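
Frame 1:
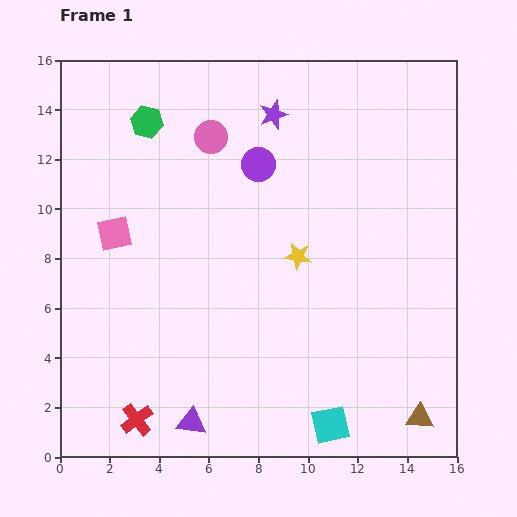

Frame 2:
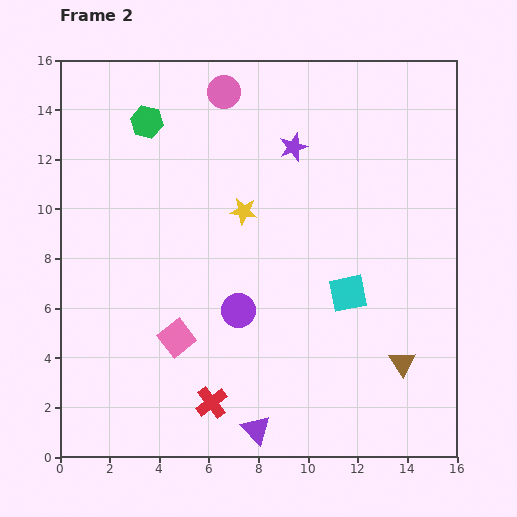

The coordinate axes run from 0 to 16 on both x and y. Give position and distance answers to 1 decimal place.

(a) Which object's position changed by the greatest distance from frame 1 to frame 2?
the purple circle

(moved 6.0; next 5.3)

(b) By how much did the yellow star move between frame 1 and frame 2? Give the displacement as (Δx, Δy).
(-2.2, 1.8)

The yellow star was at (9.6, 8.1) in frame 1 and (7.4, 9.9) in frame 2.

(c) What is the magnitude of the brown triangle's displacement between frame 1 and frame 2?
2.3

The brown triangle moved from (14.5, 1.6) to (13.8, 3.8), a distance of √(0.7² + 2.2²) ≈ 2.3.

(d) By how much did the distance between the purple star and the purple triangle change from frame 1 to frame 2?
-1.3

Distance in frame 1: 12.8. Distance in frame 2: 11.5.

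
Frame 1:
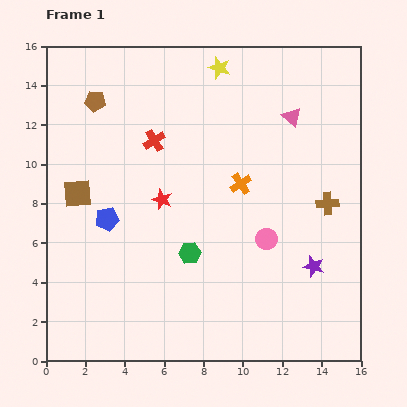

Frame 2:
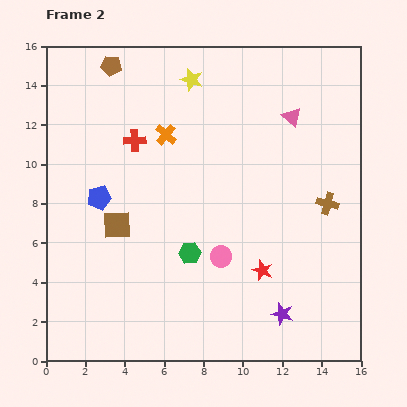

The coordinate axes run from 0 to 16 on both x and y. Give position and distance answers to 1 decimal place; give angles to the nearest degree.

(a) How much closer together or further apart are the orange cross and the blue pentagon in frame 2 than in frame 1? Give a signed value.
-2.3

Distance in frame 1: 7.0. Distance in frame 2: 4.7.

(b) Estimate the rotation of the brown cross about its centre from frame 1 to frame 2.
18° clockwise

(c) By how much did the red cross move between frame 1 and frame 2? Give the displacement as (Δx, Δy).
(-1.0, 0.0)

The red cross was at (5.5, 11.2) in frame 1 and (4.5, 11.2) in frame 2.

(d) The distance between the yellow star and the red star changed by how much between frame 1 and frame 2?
+3.0

Distance in frame 1: 7.3. Distance in frame 2: 10.3.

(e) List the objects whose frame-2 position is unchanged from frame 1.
the pink triangle, the brown cross, the green hexagon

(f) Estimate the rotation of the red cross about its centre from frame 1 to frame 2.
31° clockwise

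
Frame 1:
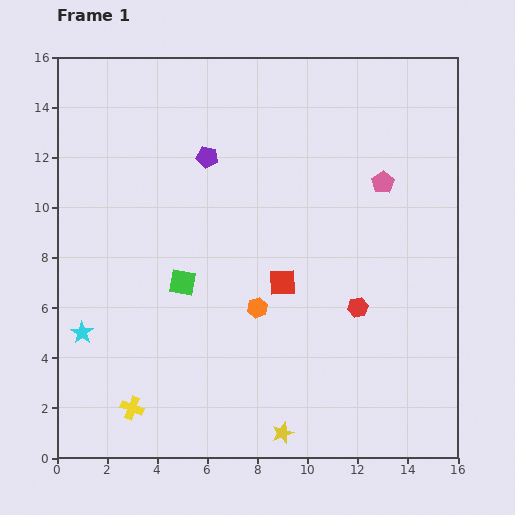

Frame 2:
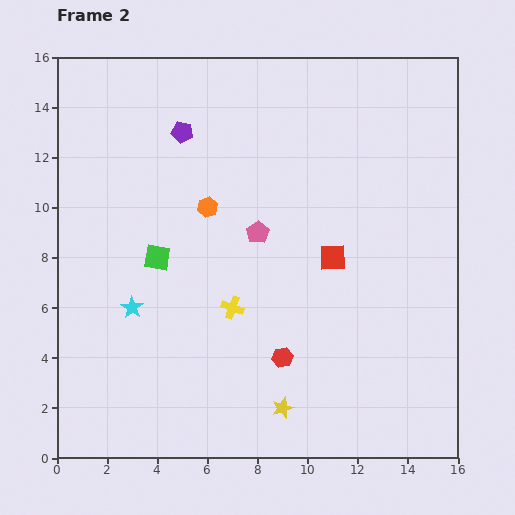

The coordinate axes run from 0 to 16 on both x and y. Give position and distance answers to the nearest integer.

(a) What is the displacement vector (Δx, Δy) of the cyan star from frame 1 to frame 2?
(2, 1)

The cyan star was at (1, 5) in frame 1 and (3, 6) in frame 2.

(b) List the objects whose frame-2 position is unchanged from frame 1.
none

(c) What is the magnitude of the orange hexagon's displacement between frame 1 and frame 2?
4

The orange hexagon moved from (8, 6) to (6, 10), a distance of √(2² + 4²) ≈ 4.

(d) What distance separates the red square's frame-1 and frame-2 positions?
2

The red square moved from (9, 7) to (11, 8), a distance of √(2² + 1²) ≈ 2.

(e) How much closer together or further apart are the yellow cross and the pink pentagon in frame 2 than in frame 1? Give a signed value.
-10

Distance in frame 1: 13. Distance in frame 2: 3.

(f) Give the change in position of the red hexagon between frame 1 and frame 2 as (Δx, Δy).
(-3, -2)

The red hexagon was at (12, 6) in frame 1 and (9, 4) in frame 2.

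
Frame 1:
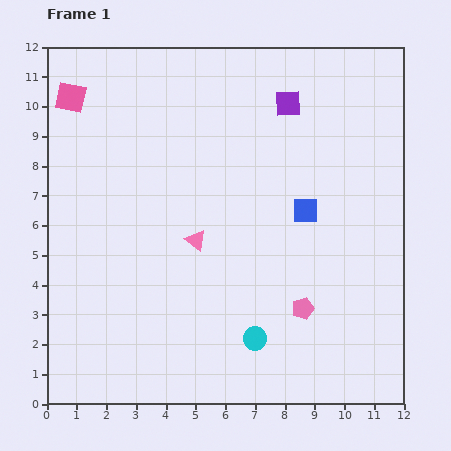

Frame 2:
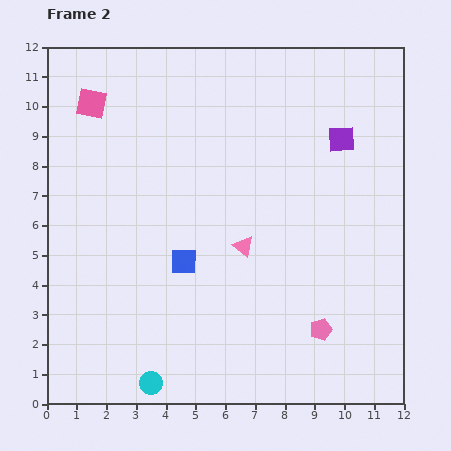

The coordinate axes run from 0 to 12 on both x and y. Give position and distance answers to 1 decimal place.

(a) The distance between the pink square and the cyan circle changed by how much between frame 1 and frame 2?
-0.6

Distance in frame 1: 10.2. Distance in frame 2: 9.6.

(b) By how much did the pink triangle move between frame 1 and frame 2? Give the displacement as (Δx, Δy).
(1.6, -0.2)

The pink triangle was at (5.0, 5.5) in frame 1 and (6.6, 5.3) in frame 2.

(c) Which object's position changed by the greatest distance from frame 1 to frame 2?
the blue square

(moved 4.4; next 3.8)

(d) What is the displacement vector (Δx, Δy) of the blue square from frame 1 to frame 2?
(-4.1, -1.7)

The blue square was at (8.7, 6.5) in frame 1 and (4.6, 4.8) in frame 2.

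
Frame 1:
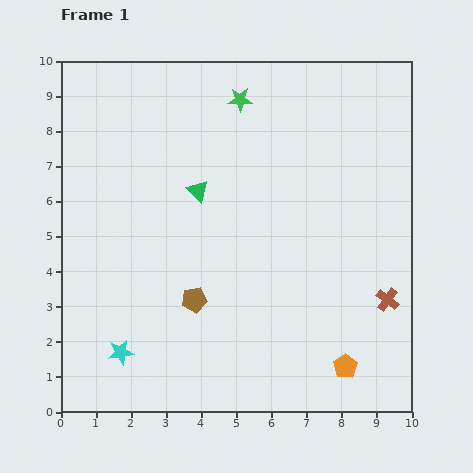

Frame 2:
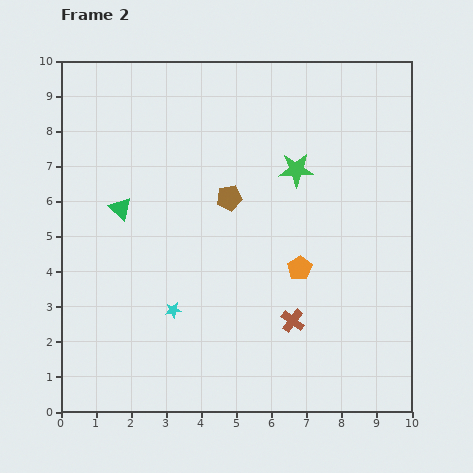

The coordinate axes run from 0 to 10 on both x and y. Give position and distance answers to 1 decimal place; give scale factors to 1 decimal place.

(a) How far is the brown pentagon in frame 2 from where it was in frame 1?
3.1

The brown pentagon moved from (3.8, 3.2) to (4.8, 6.1), a distance of √(1.0² + 2.9²) ≈ 3.1.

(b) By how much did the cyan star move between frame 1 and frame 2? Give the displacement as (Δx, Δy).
(1.5, 1.2)

The cyan star was at (1.7, 1.7) in frame 1 and (3.2, 2.9) in frame 2.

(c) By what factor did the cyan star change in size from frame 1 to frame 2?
0.6×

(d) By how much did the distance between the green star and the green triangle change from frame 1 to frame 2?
+2.2

Distance in frame 1: 2.9. Distance in frame 2: 5.1.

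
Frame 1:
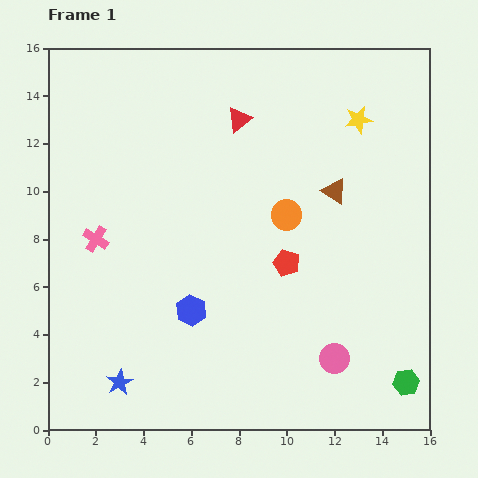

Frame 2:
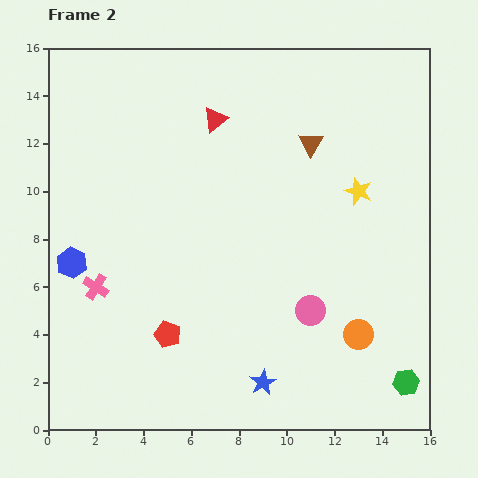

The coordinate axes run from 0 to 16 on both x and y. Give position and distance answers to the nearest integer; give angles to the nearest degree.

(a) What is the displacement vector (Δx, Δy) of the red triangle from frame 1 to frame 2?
(-1, 0)

The red triangle was at (8, 13) in frame 1 and (7, 13) in frame 2.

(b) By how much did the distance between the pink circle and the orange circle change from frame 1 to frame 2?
-4

Distance in frame 1: 6. Distance in frame 2: 2.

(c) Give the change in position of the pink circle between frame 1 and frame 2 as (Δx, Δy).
(-1, 2)

The pink circle was at (12, 3) in frame 1 and (11, 5) in frame 2.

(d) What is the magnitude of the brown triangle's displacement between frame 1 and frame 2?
2

The brown triangle moved from (12, 10) to (11, 12), a distance of √(1² + 2²) ≈ 2.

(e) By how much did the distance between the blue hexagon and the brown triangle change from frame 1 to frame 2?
+3

Distance in frame 1: 8. Distance in frame 2: 11.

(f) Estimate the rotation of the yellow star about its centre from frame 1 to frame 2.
31° clockwise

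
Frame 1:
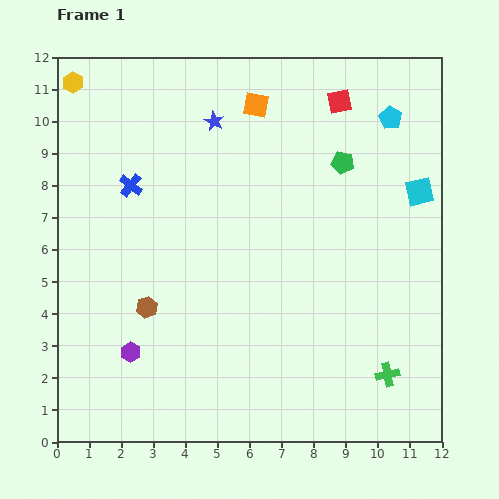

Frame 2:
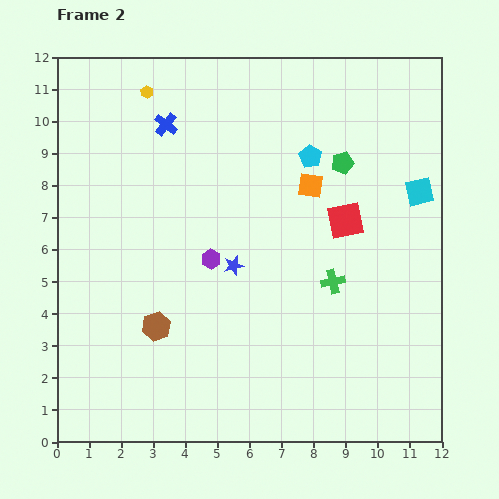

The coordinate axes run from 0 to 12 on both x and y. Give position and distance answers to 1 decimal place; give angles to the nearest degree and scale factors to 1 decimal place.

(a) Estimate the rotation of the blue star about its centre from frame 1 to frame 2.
31° clockwise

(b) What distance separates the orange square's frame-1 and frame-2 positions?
3.0

The orange square moved from (6.2, 10.5) to (7.9, 8.0), a distance of √(1.7² + 2.5²) ≈ 3.0.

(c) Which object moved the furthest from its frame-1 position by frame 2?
the blue star

(moved 4.5; next 3.8)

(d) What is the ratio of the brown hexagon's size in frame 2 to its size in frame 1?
1.3×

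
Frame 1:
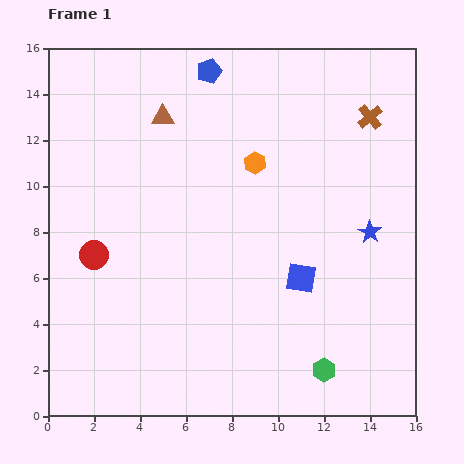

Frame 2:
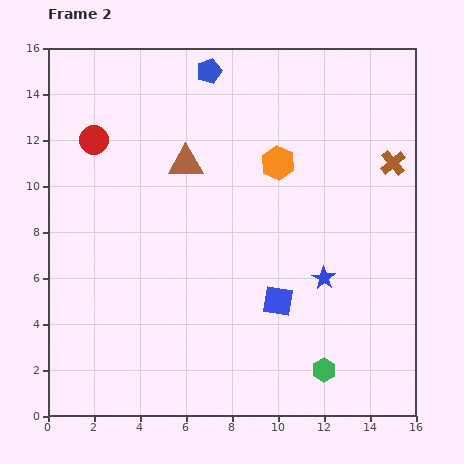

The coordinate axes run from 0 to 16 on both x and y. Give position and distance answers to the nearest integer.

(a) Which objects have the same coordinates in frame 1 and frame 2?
the blue pentagon, the green hexagon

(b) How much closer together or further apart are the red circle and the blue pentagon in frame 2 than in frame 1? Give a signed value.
-3

Distance in frame 1: 9. Distance in frame 2: 6.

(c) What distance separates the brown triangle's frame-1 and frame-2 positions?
2

The brown triangle moved from (5, 13) to (6, 11), a distance of √(1² + 2²) ≈ 2.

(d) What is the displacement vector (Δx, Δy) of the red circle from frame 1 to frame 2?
(0, 5)

The red circle was at (2, 7) in frame 1 and (2, 12) in frame 2.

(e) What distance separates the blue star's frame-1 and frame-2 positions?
3

The blue star moved from (14, 8) to (12, 6), a distance of √(2² + 2²) ≈ 3.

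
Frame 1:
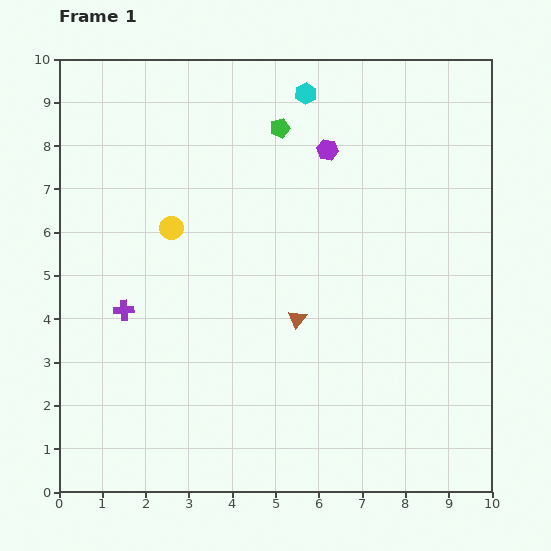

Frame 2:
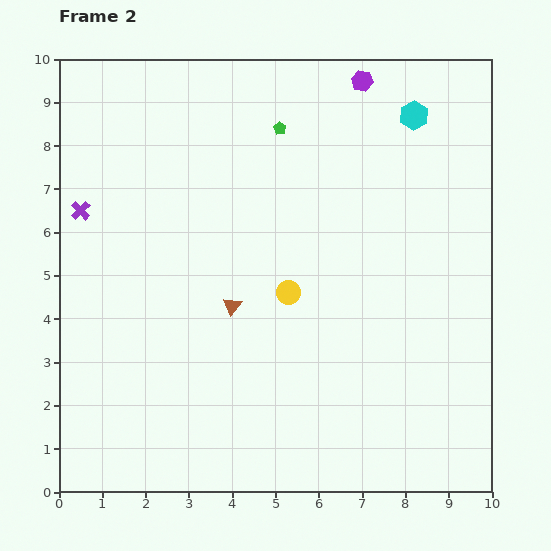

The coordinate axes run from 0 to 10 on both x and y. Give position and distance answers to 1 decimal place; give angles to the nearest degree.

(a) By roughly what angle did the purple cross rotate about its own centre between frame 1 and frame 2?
39° counter-clockwise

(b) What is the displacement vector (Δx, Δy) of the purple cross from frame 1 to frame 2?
(-1.0, 2.3)

The purple cross was at (1.5, 4.2) in frame 1 and (0.5, 6.5) in frame 2.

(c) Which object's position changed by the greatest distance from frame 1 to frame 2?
the yellow circle

(moved 3.1; next 2.5)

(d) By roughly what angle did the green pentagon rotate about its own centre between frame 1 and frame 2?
27° counter-clockwise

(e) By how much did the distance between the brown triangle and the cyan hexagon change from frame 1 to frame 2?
+0.9

Distance in frame 1: 5.2. Distance in frame 2: 6.1.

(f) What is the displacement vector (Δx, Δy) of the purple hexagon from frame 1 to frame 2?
(0.8, 1.6)

The purple hexagon was at (6.2, 7.9) in frame 1 and (7.0, 9.5) in frame 2.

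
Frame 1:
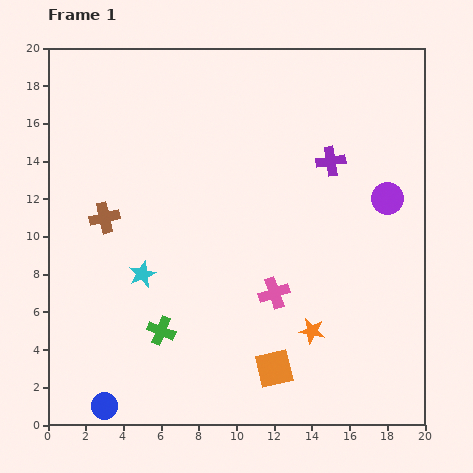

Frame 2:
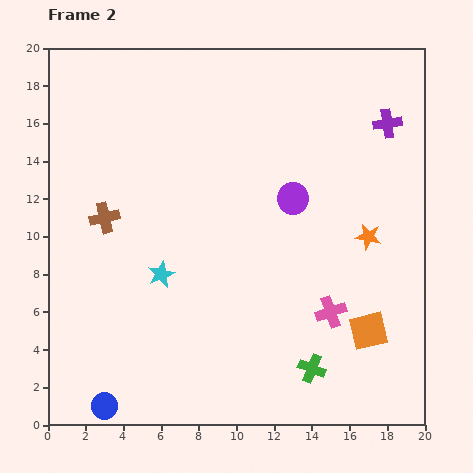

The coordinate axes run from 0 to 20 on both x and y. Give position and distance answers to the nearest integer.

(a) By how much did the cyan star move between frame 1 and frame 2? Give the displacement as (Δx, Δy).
(1, 0)

The cyan star was at (5, 8) in frame 1 and (6, 8) in frame 2.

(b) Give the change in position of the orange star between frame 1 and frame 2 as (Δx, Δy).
(3, 5)

The orange star was at (14, 5) in frame 1 and (17, 10) in frame 2.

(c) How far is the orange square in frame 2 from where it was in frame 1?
5

The orange square moved from (12, 3) to (17, 5), a distance of √(5² + 2²) ≈ 5.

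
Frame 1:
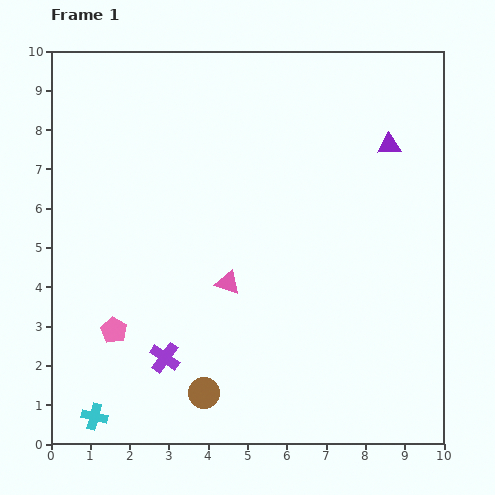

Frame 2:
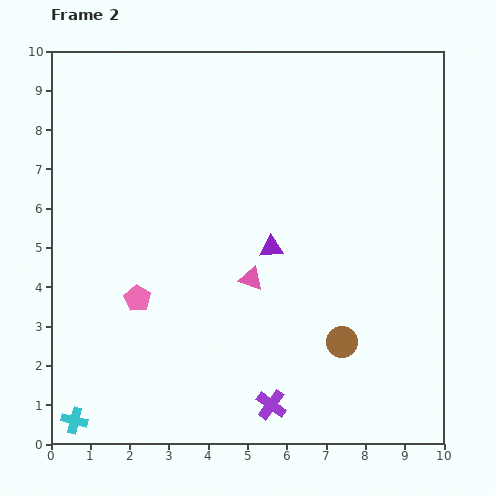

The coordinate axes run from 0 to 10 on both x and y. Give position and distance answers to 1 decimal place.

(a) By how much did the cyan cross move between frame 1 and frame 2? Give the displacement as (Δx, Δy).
(-0.5, -0.1)

The cyan cross was at (1.1, 0.7) in frame 1 and (0.6, 0.6) in frame 2.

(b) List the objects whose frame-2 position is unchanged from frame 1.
none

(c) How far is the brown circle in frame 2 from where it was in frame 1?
3.7

The brown circle moved from (3.9, 1.3) to (7.4, 2.6), a distance of √(3.5² + 1.3²) ≈ 3.7.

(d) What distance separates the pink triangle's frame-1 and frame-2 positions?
0.6

The pink triangle moved from (4.5, 4.1) to (5.1, 4.2), a distance of √(0.6² + 0.1²) ≈ 0.6.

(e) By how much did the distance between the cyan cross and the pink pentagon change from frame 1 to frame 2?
+1.2

Distance in frame 1: 2.3. Distance in frame 2: 3.5.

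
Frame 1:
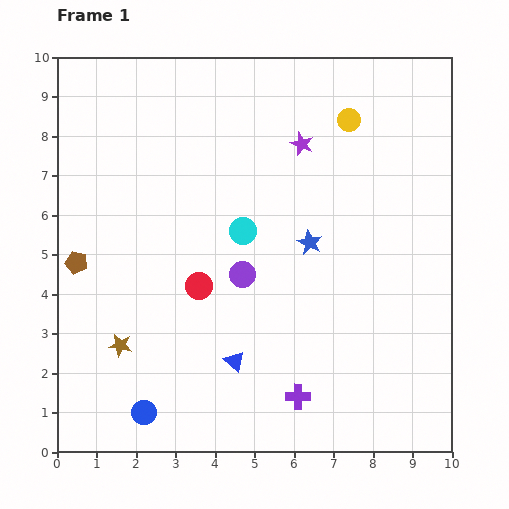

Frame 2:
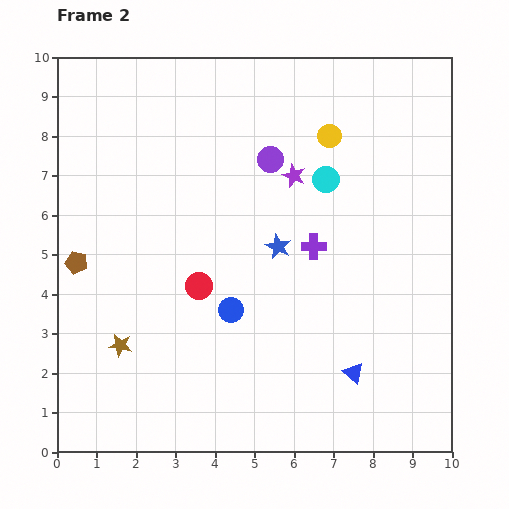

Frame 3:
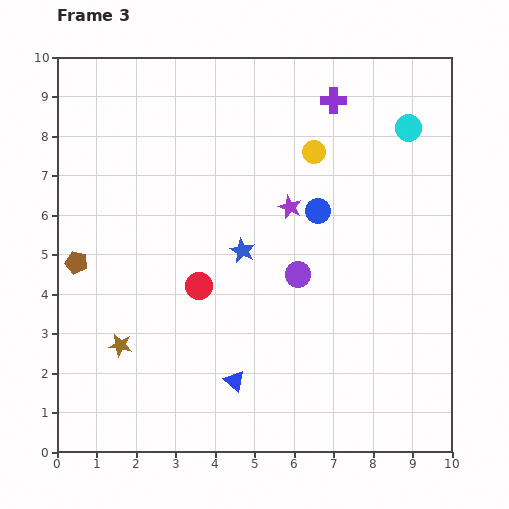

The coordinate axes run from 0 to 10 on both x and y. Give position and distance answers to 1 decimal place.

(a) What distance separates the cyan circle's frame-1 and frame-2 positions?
2.5

The cyan circle moved from (4.7, 5.6) to (6.8, 6.9), a distance of √(2.1² + 1.3²) ≈ 2.5.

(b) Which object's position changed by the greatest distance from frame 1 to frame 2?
the purple cross

(moved 3.8; next 3.4)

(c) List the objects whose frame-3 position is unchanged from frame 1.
the brown pentagon, the red circle, the brown star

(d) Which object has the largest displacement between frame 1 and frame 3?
the purple cross

(moved 7.6; next 6.7)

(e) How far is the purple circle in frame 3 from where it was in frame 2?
3.0

The purple circle moved from (5.4, 7.4) to (6.1, 4.5), a distance of √(0.7² + 2.9²) ≈ 3.0.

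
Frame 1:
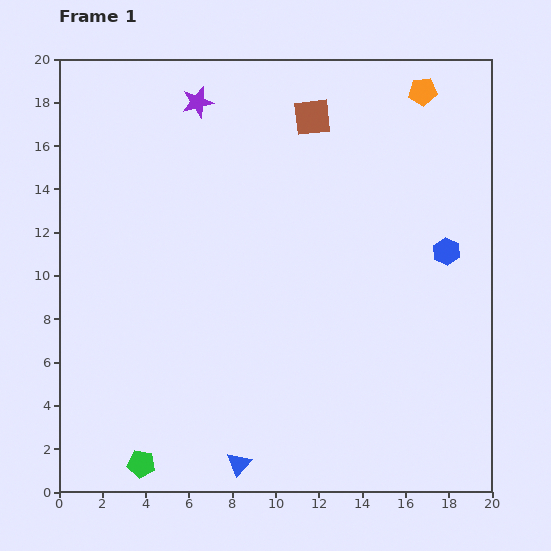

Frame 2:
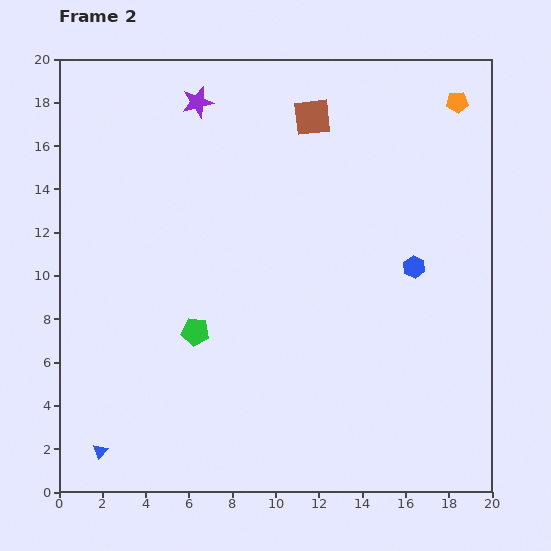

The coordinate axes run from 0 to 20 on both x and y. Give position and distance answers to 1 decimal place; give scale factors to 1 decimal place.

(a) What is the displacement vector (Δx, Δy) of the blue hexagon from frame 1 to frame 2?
(-1.5, -0.7)

The blue hexagon was at (17.9, 11.1) in frame 1 and (16.4, 10.4) in frame 2.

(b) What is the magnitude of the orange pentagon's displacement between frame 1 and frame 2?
1.7

The orange pentagon moved from (16.8, 18.5) to (18.4, 18.0), a distance of √(1.6² + 0.5²) ≈ 1.7.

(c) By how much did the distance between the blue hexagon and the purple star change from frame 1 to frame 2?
-0.8

Distance in frame 1: 13.4. Distance in frame 2: 12.6.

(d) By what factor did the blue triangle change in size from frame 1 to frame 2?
0.6×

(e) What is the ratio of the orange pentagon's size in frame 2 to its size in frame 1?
0.8×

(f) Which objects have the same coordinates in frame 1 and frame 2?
the purple star, the brown square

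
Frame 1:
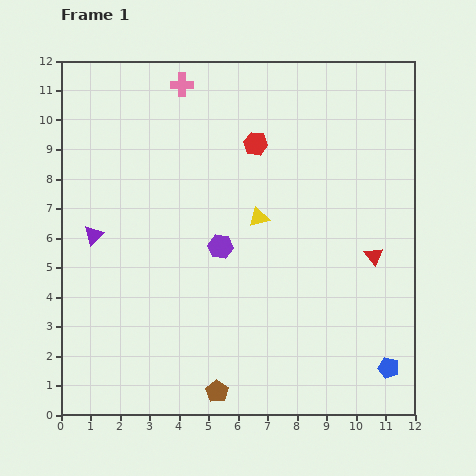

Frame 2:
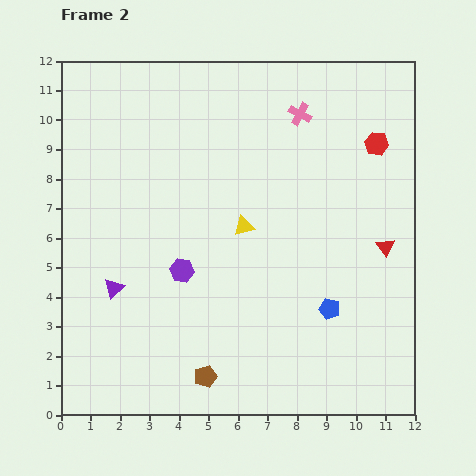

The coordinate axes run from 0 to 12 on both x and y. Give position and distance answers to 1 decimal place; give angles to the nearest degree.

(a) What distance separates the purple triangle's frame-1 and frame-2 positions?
1.9

The purple triangle moved from (1.1, 6.1) to (1.8, 4.3), a distance of √(0.7² + 1.8²) ≈ 1.9.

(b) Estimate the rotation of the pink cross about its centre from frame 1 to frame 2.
28° clockwise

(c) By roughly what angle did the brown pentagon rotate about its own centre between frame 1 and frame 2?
21° clockwise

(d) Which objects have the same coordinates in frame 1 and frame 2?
none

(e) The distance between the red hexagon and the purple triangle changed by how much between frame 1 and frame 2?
+3.9

Distance in frame 1: 6.3. Distance in frame 2: 10.2.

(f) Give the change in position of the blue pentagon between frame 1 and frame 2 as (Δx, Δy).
(-2.0, 2.0)

The blue pentagon was at (11.1, 1.6) in frame 1 and (9.1, 3.6) in frame 2.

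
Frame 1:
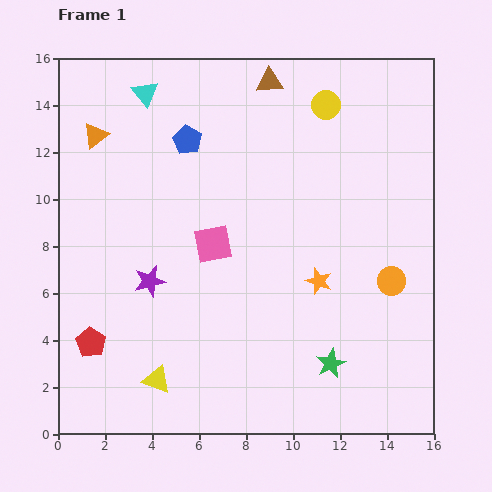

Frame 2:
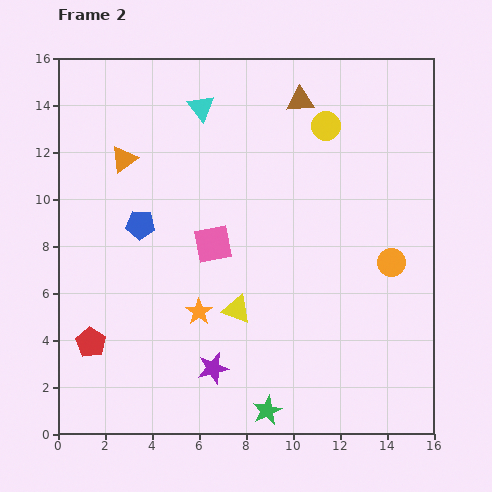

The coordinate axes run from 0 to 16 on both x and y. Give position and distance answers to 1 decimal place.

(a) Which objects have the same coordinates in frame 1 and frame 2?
the red pentagon, the pink square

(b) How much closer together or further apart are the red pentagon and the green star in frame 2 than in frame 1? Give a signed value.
-2.2

Distance in frame 1: 10.2. Distance in frame 2: 8.0.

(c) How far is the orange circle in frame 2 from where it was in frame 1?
0.8

The orange circle moved from (14.2, 6.5) to (14.2, 7.3), a distance of √(0.0² + 0.8²) ≈ 0.8.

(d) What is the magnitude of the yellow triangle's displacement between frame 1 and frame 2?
4.5

The yellow triangle moved from (4.2, 2.3) to (7.6, 5.3), a distance of √(3.4² + 3.0²) ≈ 4.5.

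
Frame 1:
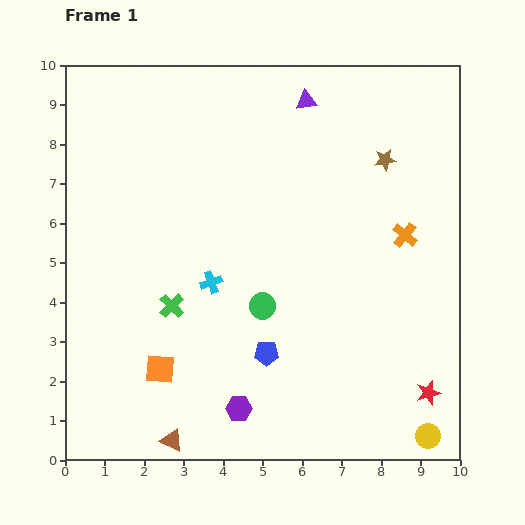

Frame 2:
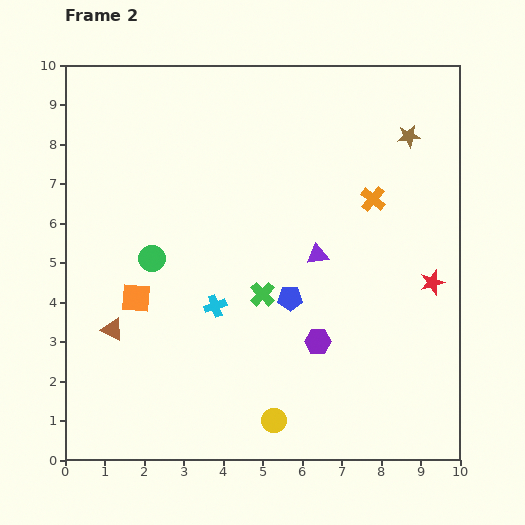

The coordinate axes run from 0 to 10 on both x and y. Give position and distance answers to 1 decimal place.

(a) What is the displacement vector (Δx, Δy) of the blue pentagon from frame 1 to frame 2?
(0.6, 1.4)

The blue pentagon was at (5.1, 2.7) in frame 1 and (5.7, 4.1) in frame 2.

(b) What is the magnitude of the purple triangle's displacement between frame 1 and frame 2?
3.9

The purple triangle moved from (6.1, 9.1) to (6.4, 5.2), a distance of √(0.3² + 3.9²) ≈ 3.9.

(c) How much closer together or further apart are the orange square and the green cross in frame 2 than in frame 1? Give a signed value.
+1.6

Distance in frame 1: 1.6. Distance in frame 2: 3.2.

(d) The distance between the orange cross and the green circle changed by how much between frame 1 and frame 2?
+1.8

Distance in frame 1: 4.0. Distance in frame 2: 5.8.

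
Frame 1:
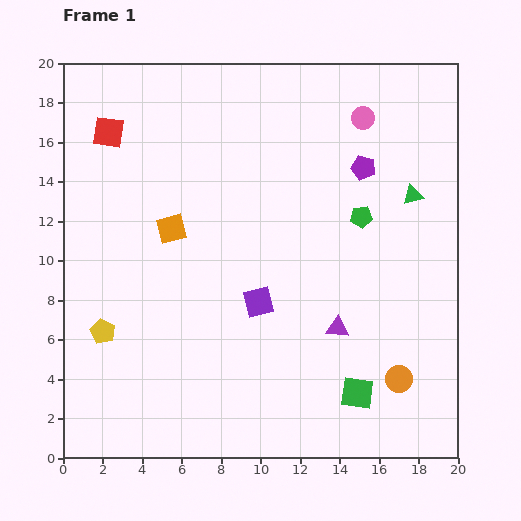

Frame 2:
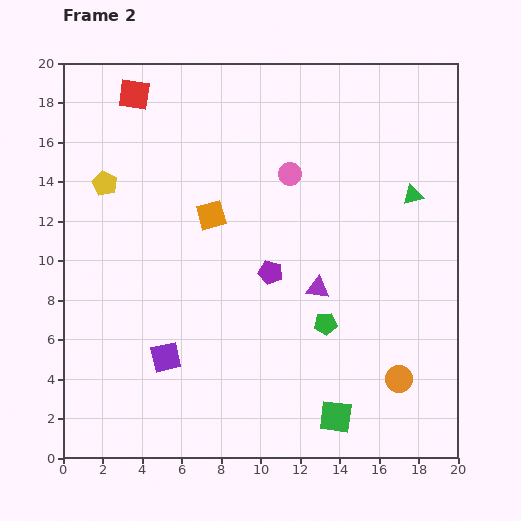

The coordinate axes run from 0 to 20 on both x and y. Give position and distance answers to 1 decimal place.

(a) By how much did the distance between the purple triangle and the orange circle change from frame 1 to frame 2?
+2.2

Distance in frame 1: 4.0. Distance in frame 2: 6.2.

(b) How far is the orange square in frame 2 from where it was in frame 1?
2.1

The orange square moved from (5.5, 11.6) to (7.5, 12.3), a distance of √(2.0² + 0.7²) ≈ 2.1.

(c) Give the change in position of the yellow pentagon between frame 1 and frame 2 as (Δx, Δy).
(0.1, 7.5)

The yellow pentagon was at (2.0, 6.4) in frame 1 and (2.1, 13.9) in frame 2.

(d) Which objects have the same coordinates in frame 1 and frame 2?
the orange circle, the green triangle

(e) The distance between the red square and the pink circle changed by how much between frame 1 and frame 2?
-4.0

Distance in frame 1: 12.9. Distance in frame 2: 8.9.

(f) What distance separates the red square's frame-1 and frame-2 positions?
2.3

The red square moved from (2.3, 16.5) to (3.6, 18.4), a distance of √(1.3² + 1.9²) ≈ 2.3.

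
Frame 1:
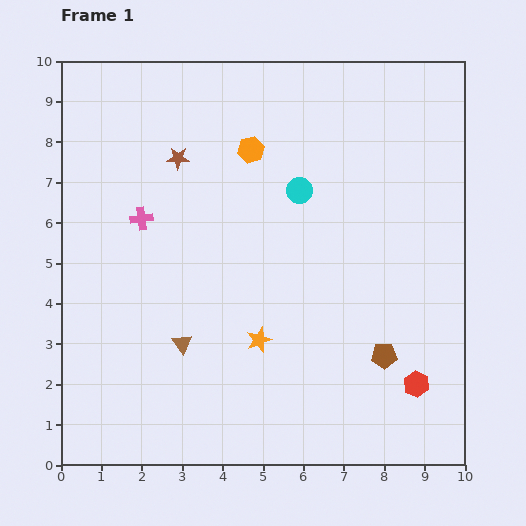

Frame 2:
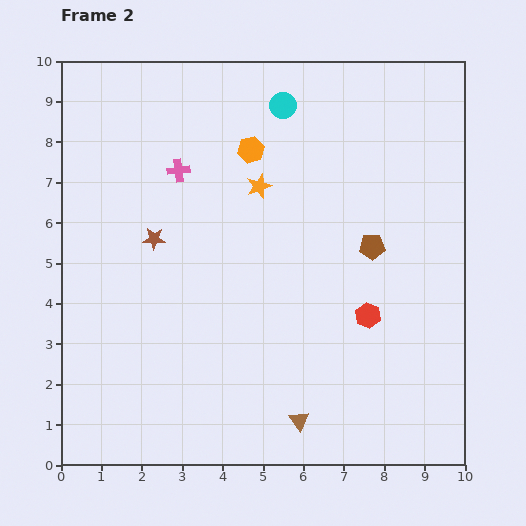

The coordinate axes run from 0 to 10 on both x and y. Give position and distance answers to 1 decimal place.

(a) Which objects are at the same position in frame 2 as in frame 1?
the orange hexagon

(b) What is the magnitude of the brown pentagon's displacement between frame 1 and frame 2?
2.7

The brown pentagon moved from (8.0, 2.7) to (7.7, 5.4), a distance of √(0.3² + 2.7²) ≈ 2.7.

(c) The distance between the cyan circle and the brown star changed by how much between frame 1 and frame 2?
+1.5

Distance in frame 1: 3.1. Distance in frame 2: 4.6.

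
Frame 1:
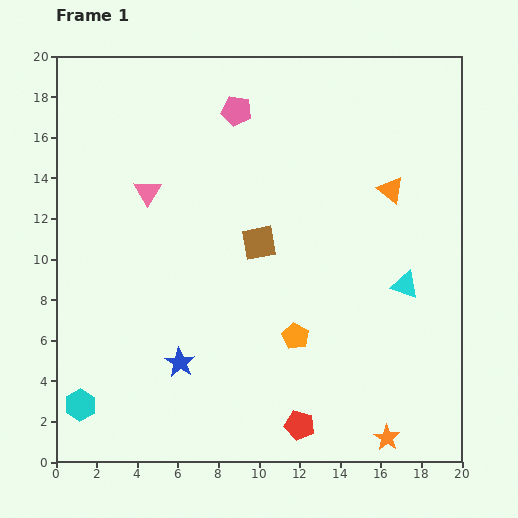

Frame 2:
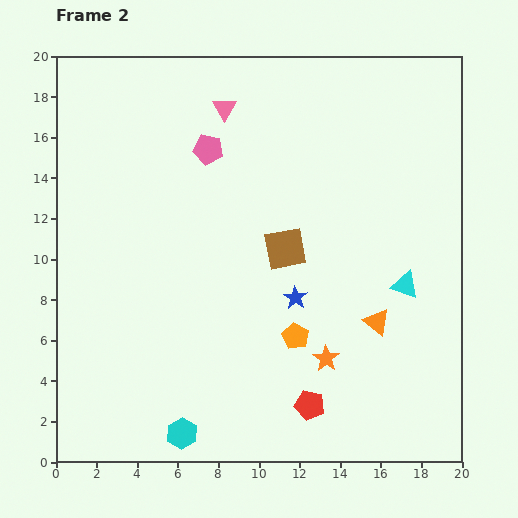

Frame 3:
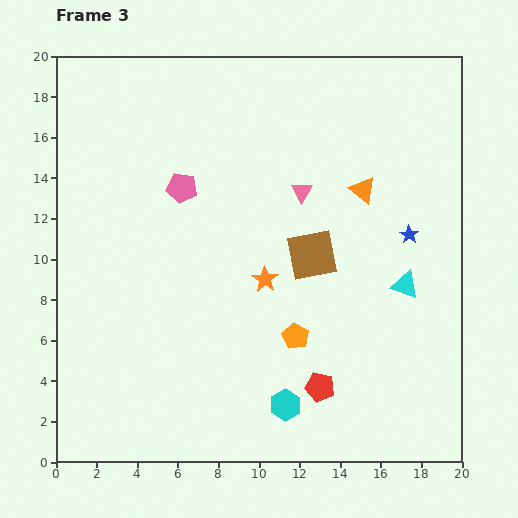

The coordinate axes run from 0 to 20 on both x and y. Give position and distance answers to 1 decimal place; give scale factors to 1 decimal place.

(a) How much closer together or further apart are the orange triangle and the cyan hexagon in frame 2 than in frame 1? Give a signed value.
-7.5

Distance in frame 1: 18.6. Distance in frame 2: 11.1.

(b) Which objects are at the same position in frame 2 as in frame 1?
the cyan triangle, the orange pentagon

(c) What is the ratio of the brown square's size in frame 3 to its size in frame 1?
1.5×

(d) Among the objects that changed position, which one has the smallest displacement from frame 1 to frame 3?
the orange triangle

(moved 1.4)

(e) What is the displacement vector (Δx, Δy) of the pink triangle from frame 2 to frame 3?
(3.8, -4.1)

The pink triangle was at (8.3, 17.4) in frame 2 and (12.1, 13.3) in frame 3.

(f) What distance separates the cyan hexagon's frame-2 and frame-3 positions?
5.3

The cyan hexagon moved from (6.2, 1.4) to (11.3, 2.8), a distance of √(5.1² + 1.4²) ≈ 5.3.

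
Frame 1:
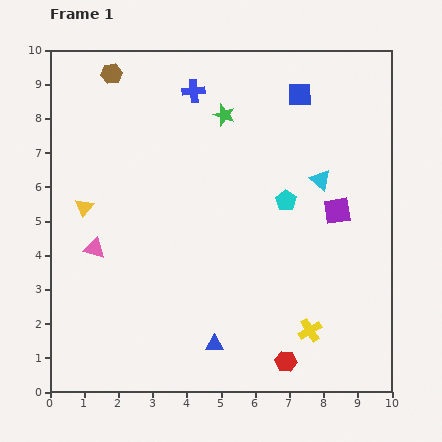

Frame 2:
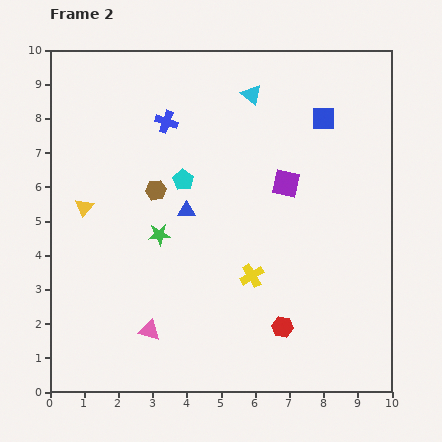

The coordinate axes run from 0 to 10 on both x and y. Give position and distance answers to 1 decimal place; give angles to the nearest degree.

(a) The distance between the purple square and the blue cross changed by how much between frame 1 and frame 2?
-1.6

Distance in frame 1: 5.5. Distance in frame 2: 3.9.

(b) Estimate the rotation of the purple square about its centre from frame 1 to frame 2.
21° clockwise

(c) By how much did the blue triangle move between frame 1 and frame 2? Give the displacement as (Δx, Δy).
(-0.8, 3.9)

The blue triangle was at (4.8, 1.4) in frame 1 and (4.0, 5.3) in frame 2.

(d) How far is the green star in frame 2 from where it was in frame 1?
4.0

The green star moved from (5.1, 8.1) to (3.2, 4.6), a distance of √(1.9² + 3.5²) ≈ 4.0.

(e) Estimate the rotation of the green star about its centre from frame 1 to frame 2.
23° counter-clockwise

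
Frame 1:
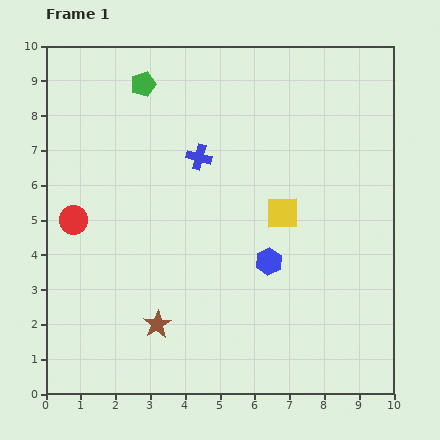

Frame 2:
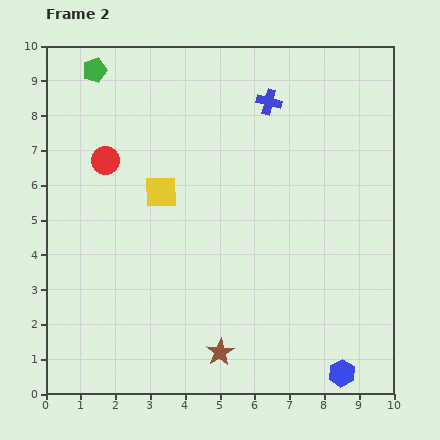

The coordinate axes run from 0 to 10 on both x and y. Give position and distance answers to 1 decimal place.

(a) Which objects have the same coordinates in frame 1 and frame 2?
none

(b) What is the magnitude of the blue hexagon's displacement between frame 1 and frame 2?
3.8

The blue hexagon moved from (6.4, 3.8) to (8.5, 0.6), a distance of √(2.1² + 3.2²) ≈ 3.8.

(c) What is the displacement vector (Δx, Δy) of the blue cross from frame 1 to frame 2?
(2.0, 1.6)

The blue cross was at (4.4, 6.8) in frame 1 and (6.4, 8.4) in frame 2.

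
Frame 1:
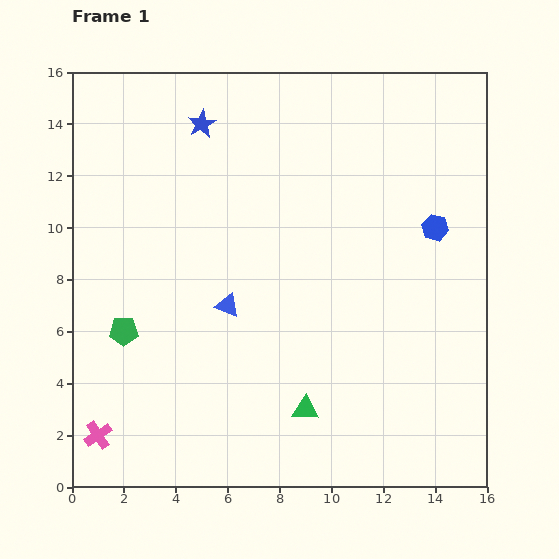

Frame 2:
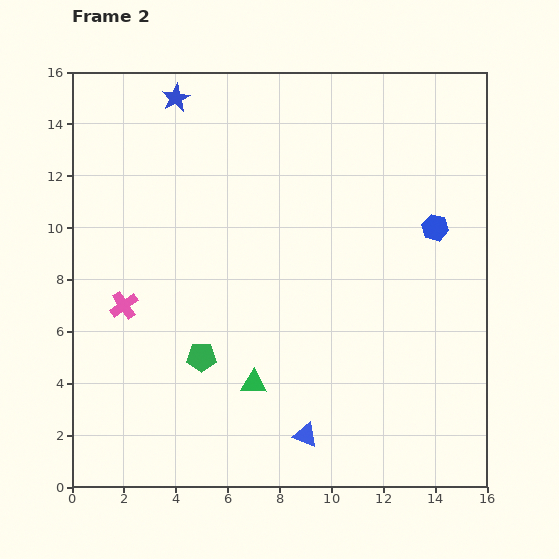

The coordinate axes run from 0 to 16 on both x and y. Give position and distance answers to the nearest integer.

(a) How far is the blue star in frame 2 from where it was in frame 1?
1

The blue star moved from (5, 14) to (4, 15), a distance of √(1² + 1²) ≈ 1.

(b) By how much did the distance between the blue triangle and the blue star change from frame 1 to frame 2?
+7

Distance in frame 1: 7. Distance in frame 2: 14.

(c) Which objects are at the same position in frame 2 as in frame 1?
the blue hexagon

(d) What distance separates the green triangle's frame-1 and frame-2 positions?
2

The green triangle moved from (9, 3) to (7, 4), a distance of √(2² + 1²) ≈ 2.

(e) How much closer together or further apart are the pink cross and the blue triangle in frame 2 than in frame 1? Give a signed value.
+2

Distance in frame 1: 7. Distance in frame 2: 9.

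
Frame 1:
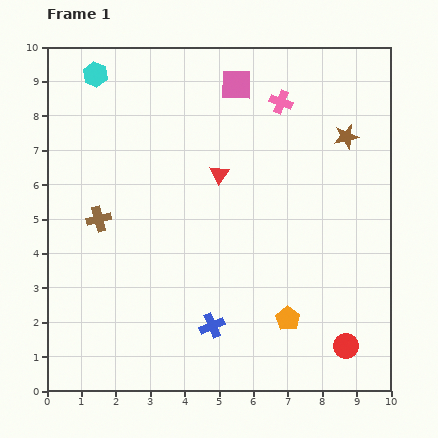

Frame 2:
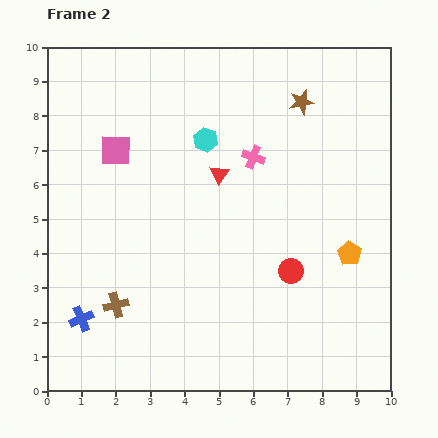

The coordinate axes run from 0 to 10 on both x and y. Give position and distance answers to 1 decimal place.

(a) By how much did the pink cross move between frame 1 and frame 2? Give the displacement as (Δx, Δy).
(-0.8, -1.6)

The pink cross was at (6.8, 8.4) in frame 1 and (6.0, 6.8) in frame 2.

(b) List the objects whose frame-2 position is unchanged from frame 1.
the red triangle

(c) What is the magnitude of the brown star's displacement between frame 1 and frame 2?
1.6

The brown star moved from (8.7, 7.4) to (7.4, 8.4), a distance of √(1.3² + 1.0²) ≈ 1.6.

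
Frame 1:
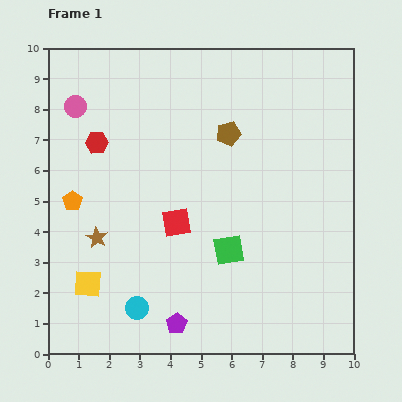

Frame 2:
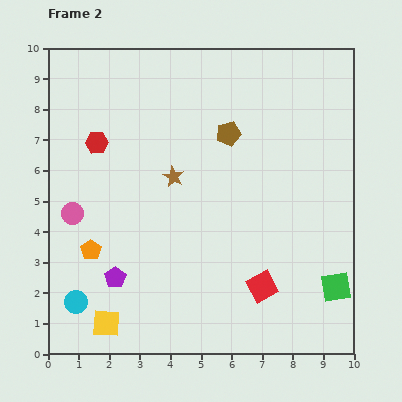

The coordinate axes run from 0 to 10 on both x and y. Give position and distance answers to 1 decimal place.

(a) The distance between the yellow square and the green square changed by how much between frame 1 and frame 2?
+2.9

Distance in frame 1: 4.7. Distance in frame 2: 7.6.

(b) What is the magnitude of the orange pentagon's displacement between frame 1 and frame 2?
1.7

The orange pentagon moved from (0.8, 5.0) to (1.4, 3.4), a distance of √(0.6² + 1.6²) ≈ 1.7.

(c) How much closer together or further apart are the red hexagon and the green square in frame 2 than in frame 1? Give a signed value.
+3.6

Distance in frame 1: 5.5. Distance in frame 2: 9.1.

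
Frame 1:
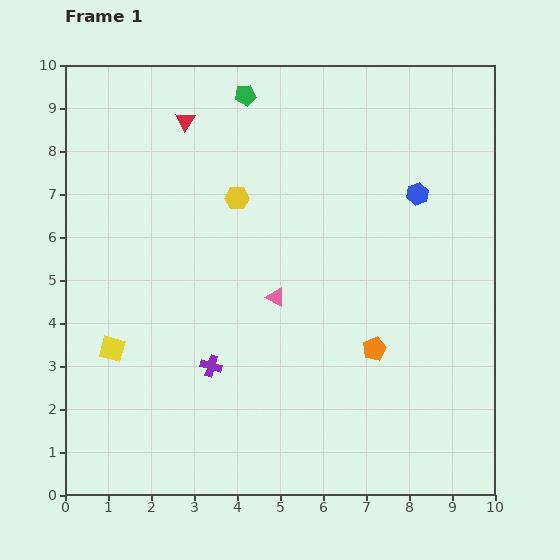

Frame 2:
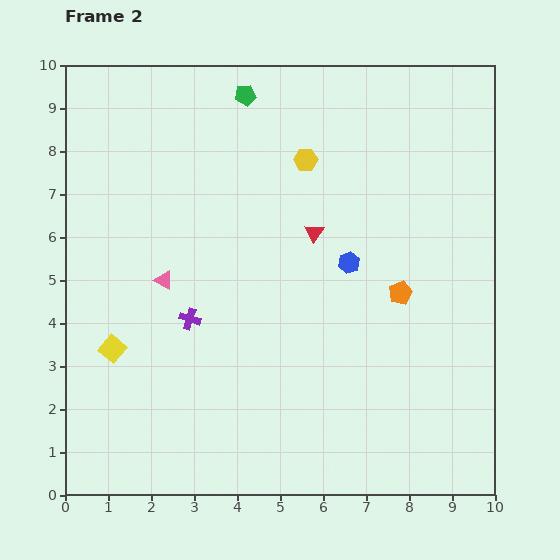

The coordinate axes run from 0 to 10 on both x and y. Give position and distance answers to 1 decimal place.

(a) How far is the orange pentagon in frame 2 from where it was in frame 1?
1.4

The orange pentagon moved from (7.2, 3.4) to (7.8, 4.7), a distance of √(0.6² + 1.3²) ≈ 1.4.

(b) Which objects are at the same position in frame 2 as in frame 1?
the green pentagon, the yellow square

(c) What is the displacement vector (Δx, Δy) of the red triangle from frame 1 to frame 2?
(3.0, -2.6)

The red triangle was at (2.8, 8.7) in frame 1 and (5.8, 6.1) in frame 2.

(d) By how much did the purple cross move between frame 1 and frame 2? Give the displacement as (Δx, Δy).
(-0.5, 1.1)

The purple cross was at (3.4, 3.0) in frame 1 and (2.9, 4.1) in frame 2.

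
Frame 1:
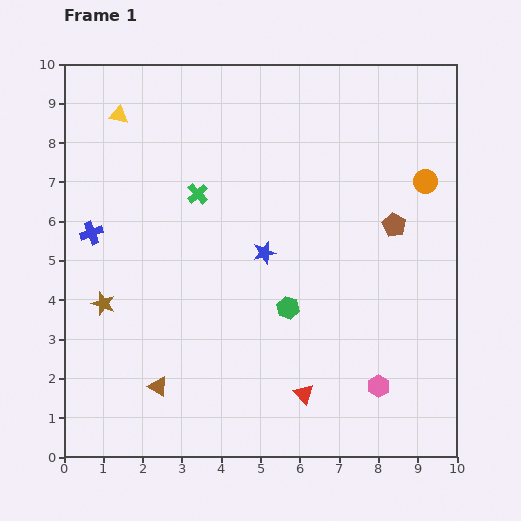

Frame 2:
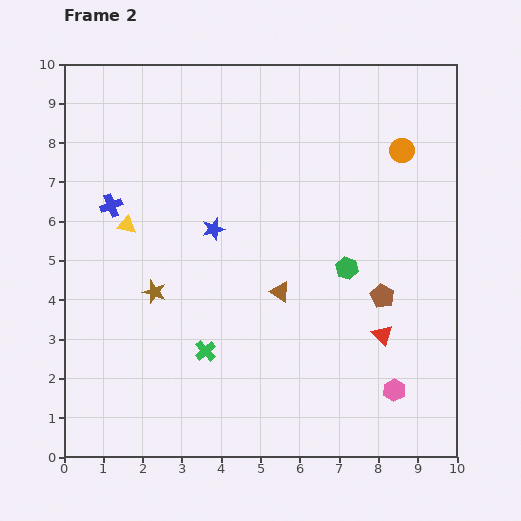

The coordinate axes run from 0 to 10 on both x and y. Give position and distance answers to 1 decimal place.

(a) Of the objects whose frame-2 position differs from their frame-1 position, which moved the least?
the pink hexagon

(moved 0.4)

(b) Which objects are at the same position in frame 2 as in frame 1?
none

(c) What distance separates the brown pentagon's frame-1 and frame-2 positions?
1.8

The brown pentagon moved from (8.4, 5.9) to (8.1, 4.1), a distance of √(0.3² + 1.8²) ≈ 1.8.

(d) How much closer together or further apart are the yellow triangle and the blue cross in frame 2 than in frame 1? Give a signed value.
-2.5

Distance in frame 1: 3.1. Distance in frame 2: 0.6.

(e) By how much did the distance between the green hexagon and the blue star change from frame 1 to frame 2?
+2.0

Distance in frame 1: 1.5. Distance in frame 2: 3.5.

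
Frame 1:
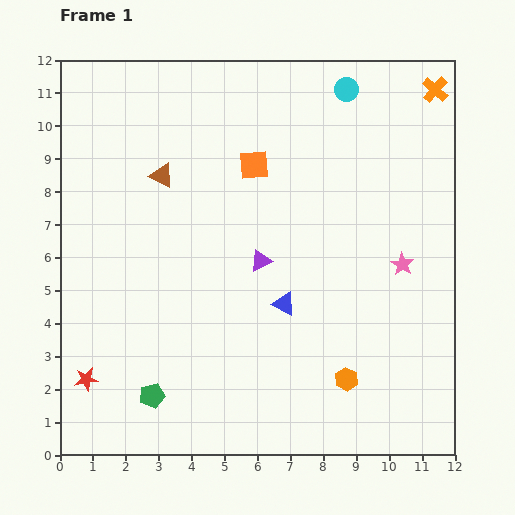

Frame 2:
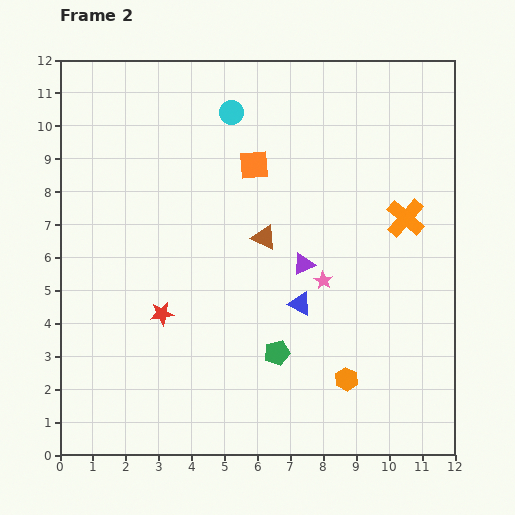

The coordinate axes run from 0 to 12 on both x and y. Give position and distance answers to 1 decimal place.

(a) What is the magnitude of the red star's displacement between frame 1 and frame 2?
3.0

The red star moved from (0.8, 2.3) to (3.1, 4.3), a distance of √(2.3² + 2.0²) ≈ 3.0.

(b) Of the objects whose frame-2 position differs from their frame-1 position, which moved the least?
the blue triangle

(moved 0.5)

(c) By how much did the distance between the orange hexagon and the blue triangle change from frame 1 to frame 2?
-0.3

Distance in frame 1: 3.0. Distance in frame 2: 2.7.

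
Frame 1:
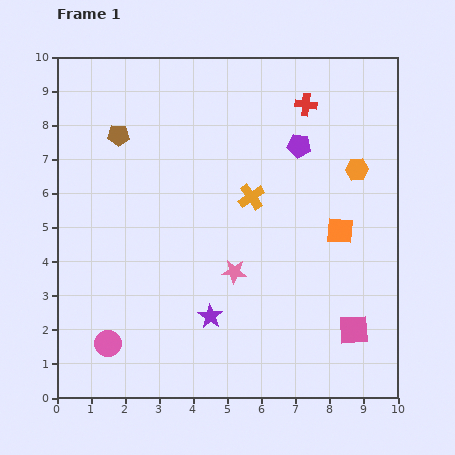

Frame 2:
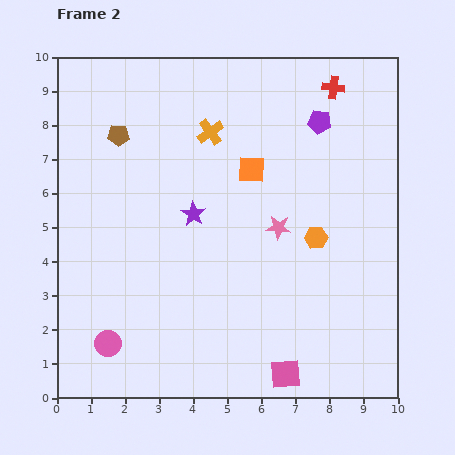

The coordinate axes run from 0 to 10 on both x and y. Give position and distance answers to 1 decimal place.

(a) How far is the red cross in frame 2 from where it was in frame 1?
0.9

The red cross moved from (7.3, 8.6) to (8.1, 9.1), a distance of √(0.8² + 0.5²) ≈ 0.9.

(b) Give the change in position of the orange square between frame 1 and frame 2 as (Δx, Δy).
(-2.6, 1.8)

The orange square was at (8.3, 4.9) in frame 1 and (5.7, 6.7) in frame 2.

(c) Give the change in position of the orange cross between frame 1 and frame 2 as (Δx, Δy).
(-1.2, 1.9)

The orange cross was at (5.7, 5.9) in frame 1 and (4.5, 7.8) in frame 2.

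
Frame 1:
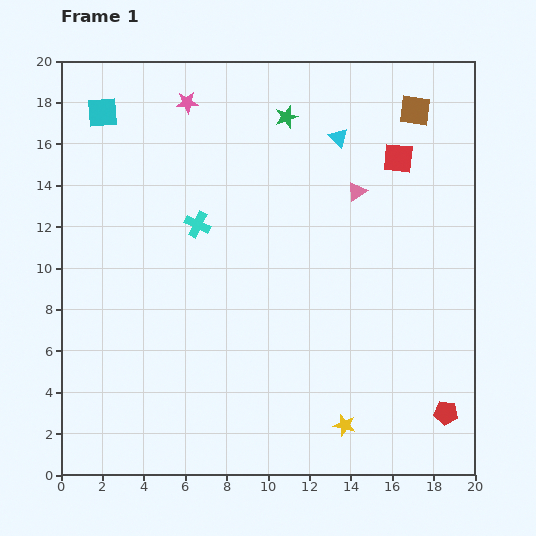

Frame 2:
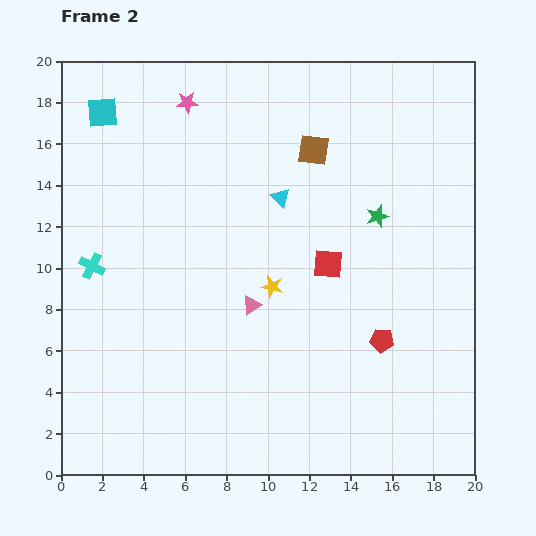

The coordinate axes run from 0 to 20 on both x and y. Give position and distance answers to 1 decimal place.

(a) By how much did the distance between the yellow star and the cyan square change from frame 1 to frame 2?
-7.4

Distance in frame 1: 19.1. Distance in frame 2: 11.7.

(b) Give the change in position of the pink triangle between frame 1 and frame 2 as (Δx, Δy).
(-5.1, -5.5)

The pink triangle was at (14.3, 13.7) in frame 1 and (9.2, 8.2) in frame 2.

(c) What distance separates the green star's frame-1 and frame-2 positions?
6.5

The green star moved from (10.9, 17.3) to (15.3, 12.5), a distance of √(4.4² + 4.8²) ≈ 6.5.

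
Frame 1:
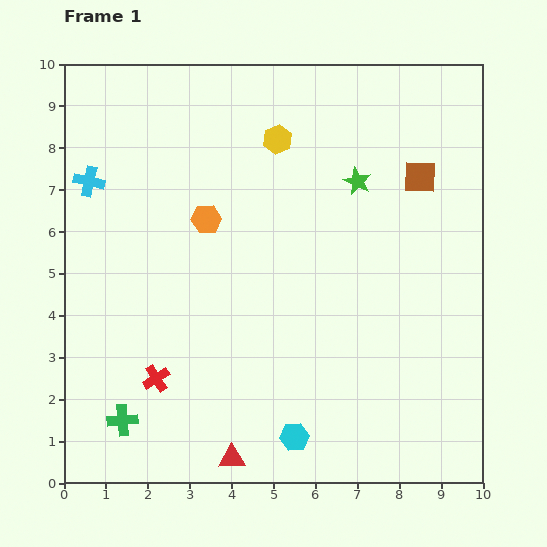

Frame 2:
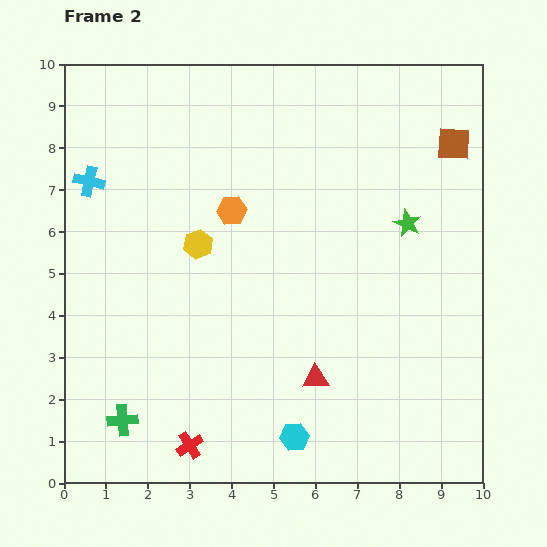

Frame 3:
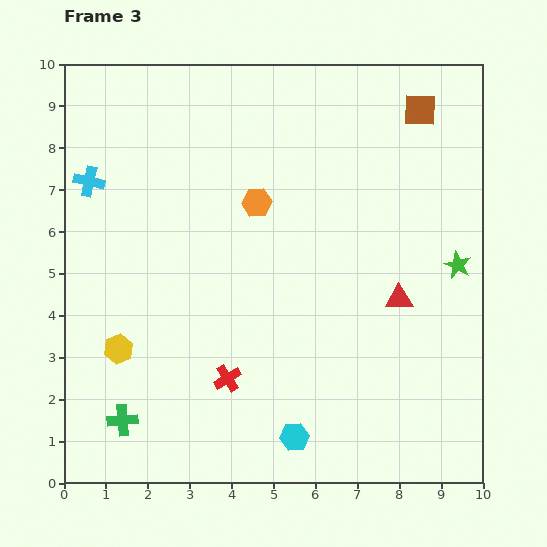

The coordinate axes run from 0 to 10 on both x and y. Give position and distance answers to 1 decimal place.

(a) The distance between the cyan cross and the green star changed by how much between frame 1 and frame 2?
+1.3

Distance in frame 1: 6.4. Distance in frame 2: 7.7.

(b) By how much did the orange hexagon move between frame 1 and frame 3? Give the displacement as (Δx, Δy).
(1.2, 0.4)

The orange hexagon was at (3.4, 6.3) in frame 1 and (4.6, 6.7) in frame 3.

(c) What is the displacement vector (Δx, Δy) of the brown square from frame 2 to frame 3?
(-0.8, 0.8)

The brown square was at (9.3, 8.1) in frame 2 and (8.5, 8.9) in frame 3.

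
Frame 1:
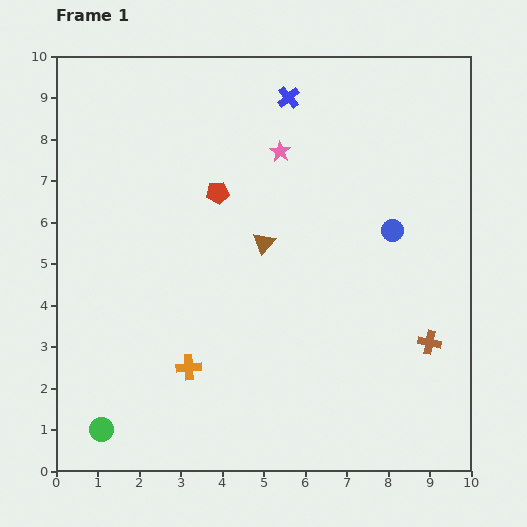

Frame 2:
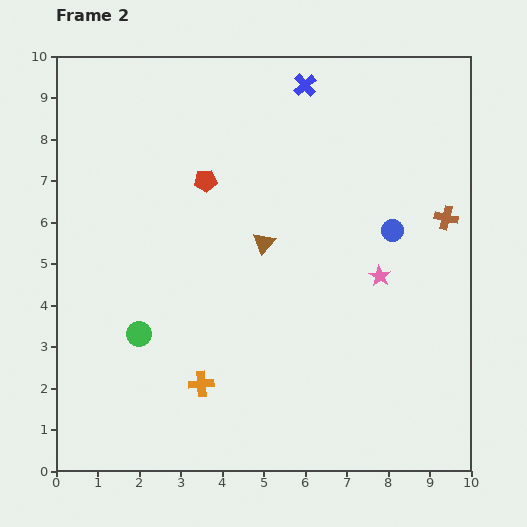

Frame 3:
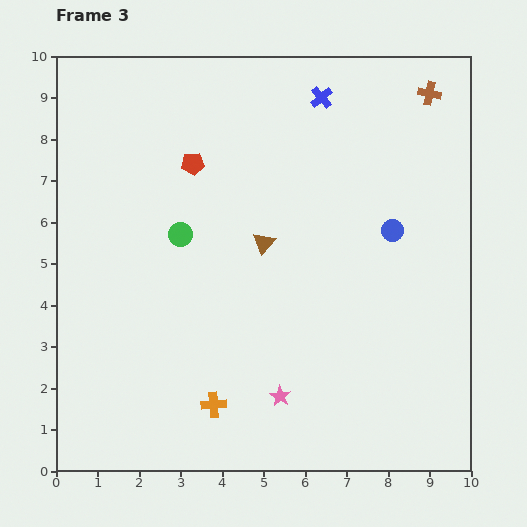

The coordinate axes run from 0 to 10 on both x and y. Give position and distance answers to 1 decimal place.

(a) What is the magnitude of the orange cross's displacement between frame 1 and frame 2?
0.5

The orange cross moved from (3.2, 2.5) to (3.5, 2.1), a distance of √(0.3² + 0.4²) ≈ 0.5.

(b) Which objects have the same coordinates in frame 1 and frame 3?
the blue circle, the brown triangle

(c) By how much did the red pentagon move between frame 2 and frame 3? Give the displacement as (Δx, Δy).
(-0.3, 0.4)

The red pentagon was at (3.6, 7.0) in frame 2 and (3.3, 7.4) in frame 3.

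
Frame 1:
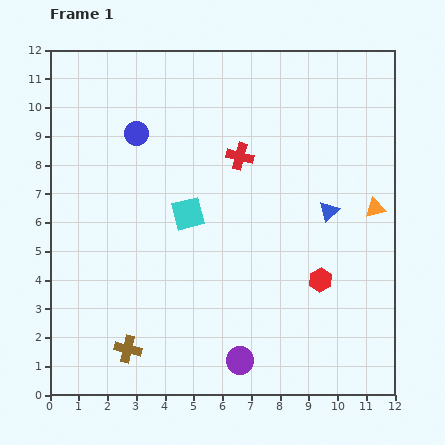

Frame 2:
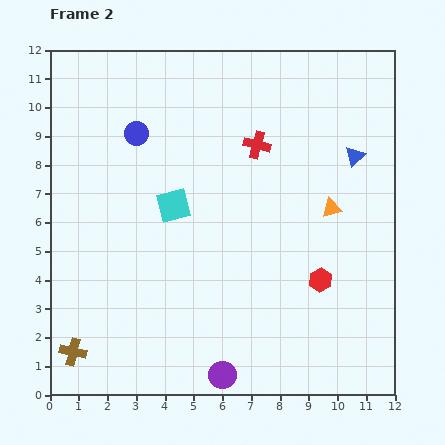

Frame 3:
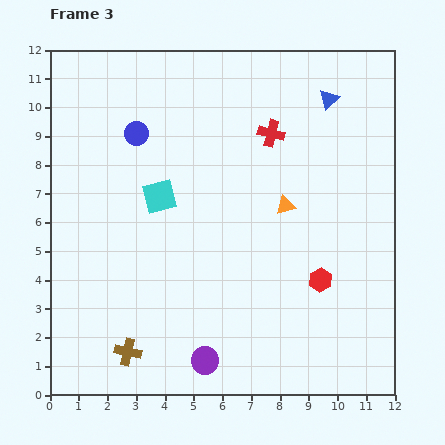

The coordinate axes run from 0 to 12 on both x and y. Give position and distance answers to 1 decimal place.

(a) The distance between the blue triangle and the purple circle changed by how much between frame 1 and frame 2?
+2.8

Distance in frame 1: 6.1. Distance in frame 2: 8.9.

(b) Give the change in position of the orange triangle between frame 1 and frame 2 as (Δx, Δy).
(-1.5, 0.0)

The orange triangle was at (11.3, 6.5) in frame 1 and (9.8, 6.5) in frame 2.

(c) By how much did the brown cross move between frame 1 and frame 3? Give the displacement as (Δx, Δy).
(0.0, -0.1)

The brown cross was at (2.7, 1.6) in frame 1 and (2.7, 1.5) in frame 3.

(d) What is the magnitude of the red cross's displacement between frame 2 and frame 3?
0.6

The red cross moved from (7.2, 8.7) to (7.7, 9.1), a distance of √(0.5² + 0.4²) ≈ 0.6.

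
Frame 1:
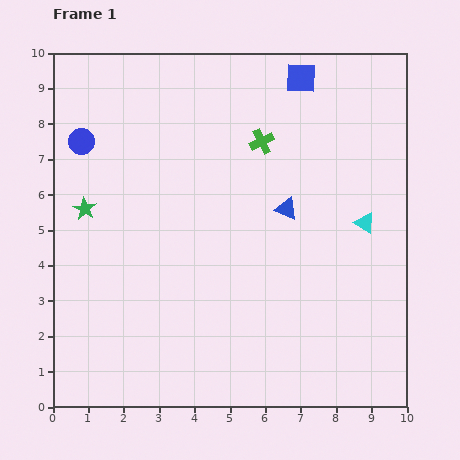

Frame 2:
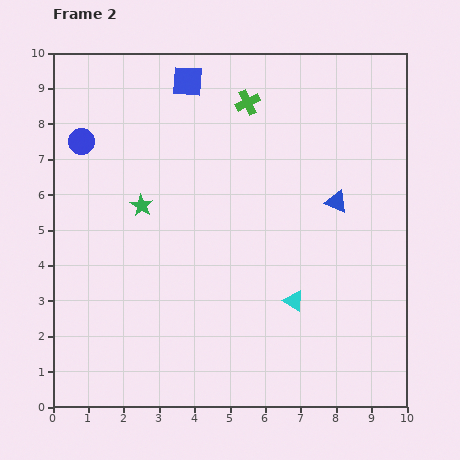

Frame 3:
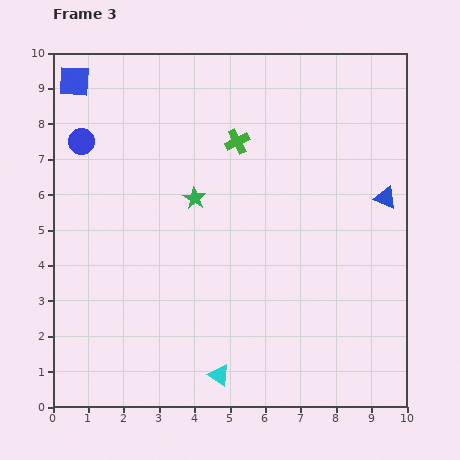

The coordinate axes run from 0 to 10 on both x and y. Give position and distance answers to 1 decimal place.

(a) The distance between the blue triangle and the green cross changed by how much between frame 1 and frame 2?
+1.8

Distance in frame 1: 2.0. Distance in frame 2: 3.8.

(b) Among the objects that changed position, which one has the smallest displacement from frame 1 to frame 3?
the green cross

(moved 0.7)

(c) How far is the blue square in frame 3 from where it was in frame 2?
3.2

The blue square moved from (3.8, 9.2) to (0.6, 9.2), a distance of √(3.2² + 0.0²) ≈ 3.2.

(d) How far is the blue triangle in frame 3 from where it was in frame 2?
1.4

The blue triangle moved from (8.0, 5.8) to (9.4, 5.9), a distance of √(1.4² + 0.1²) ≈ 1.4.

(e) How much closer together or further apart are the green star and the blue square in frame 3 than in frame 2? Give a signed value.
+1.0

Distance in frame 2: 3.7. Distance in frame 3: 4.7.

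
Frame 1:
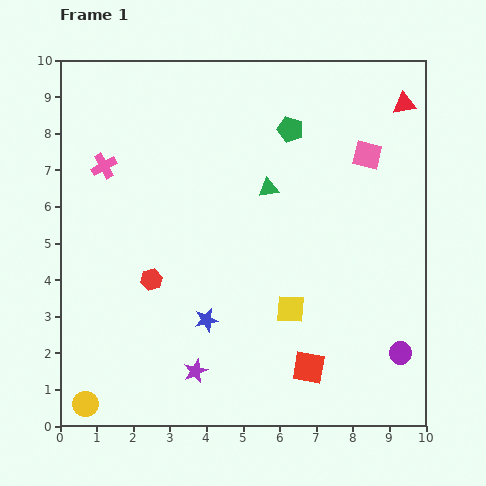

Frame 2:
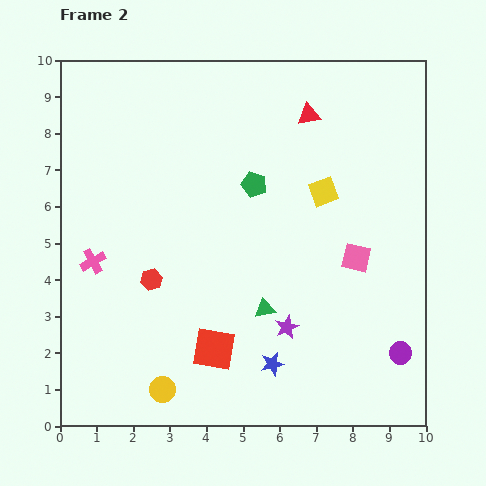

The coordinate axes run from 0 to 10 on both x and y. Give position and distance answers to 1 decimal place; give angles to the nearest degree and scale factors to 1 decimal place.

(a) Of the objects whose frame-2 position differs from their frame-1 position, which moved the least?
the green pentagon

(moved 1.8)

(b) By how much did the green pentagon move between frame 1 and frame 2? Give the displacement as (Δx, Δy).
(-1.0, -1.5)

The green pentagon was at (6.3, 8.1) in frame 1 and (5.3, 6.6) in frame 2.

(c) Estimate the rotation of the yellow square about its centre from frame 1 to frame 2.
24° counter-clockwise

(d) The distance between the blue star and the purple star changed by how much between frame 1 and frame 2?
-0.3

Distance in frame 1: 1.4. Distance in frame 2: 1.1.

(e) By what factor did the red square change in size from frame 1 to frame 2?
1.3×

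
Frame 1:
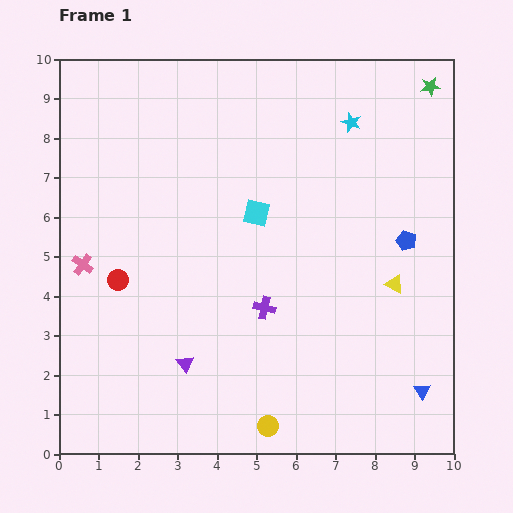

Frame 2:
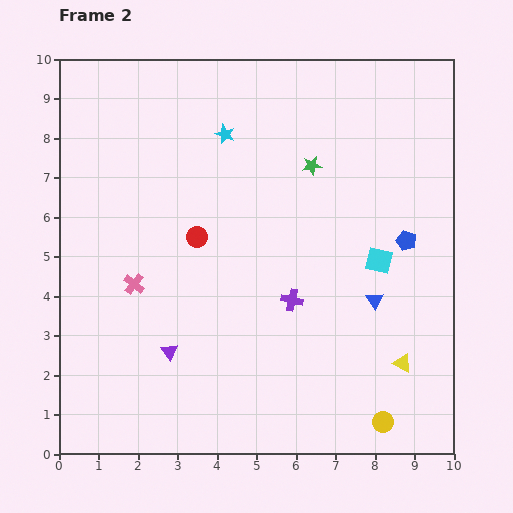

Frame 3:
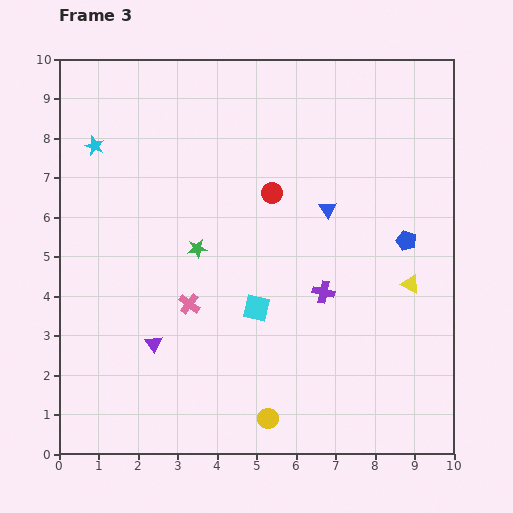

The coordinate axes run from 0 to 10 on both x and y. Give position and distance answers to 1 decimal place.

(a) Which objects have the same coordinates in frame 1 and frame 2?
the blue pentagon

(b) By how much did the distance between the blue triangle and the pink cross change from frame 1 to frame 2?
-3.1

Distance in frame 1: 9.2. Distance in frame 2: 6.1.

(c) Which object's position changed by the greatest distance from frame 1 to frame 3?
the green star

(moved 7.2; next 6.5)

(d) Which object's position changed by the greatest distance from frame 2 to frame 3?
the green star

(moved 3.6; next 3.3)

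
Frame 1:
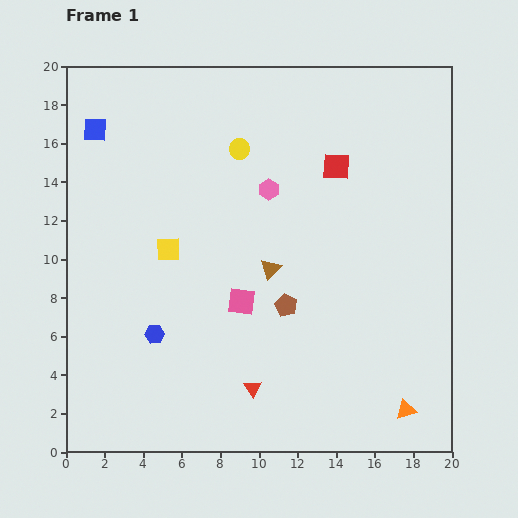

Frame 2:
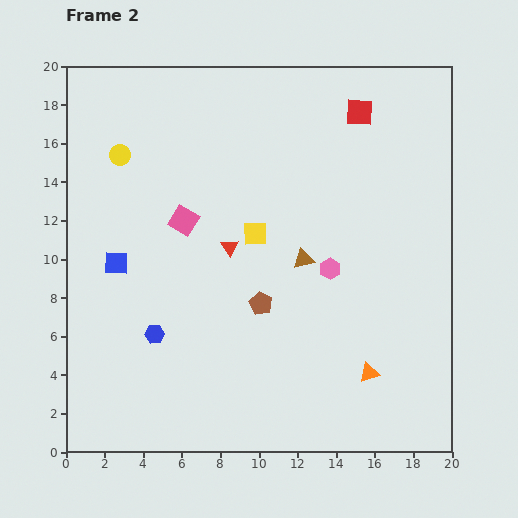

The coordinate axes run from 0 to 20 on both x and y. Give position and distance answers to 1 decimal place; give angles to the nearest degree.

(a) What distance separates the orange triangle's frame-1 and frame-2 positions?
2.7

The orange triangle moved from (17.6, 2.2) to (15.7, 4.1), a distance of √(1.9² + 1.9²) ≈ 2.7.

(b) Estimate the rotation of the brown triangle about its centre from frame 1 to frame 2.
33° clockwise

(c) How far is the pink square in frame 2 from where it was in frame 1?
5.2

The pink square moved from (9.1, 7.8) to (6.1, 12.0), a distance of √(3.0² + 4.2²) ≈ 5.2.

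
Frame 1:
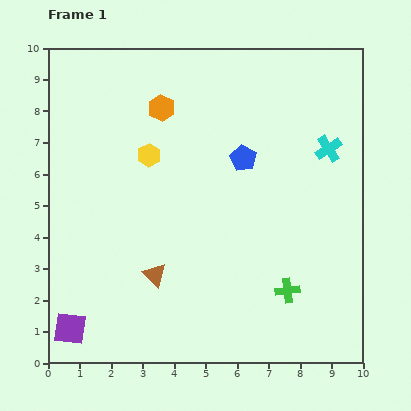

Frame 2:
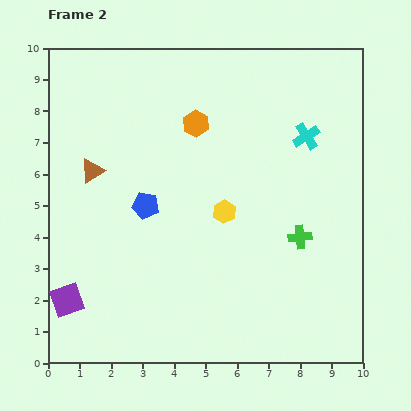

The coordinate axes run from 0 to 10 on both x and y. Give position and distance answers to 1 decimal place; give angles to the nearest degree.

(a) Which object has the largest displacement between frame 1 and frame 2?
the brown triangle

(moved 3.9; next 3.4)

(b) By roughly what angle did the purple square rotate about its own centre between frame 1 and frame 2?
26° counter-clockwise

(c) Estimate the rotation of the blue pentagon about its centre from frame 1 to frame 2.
19° counter-clockwise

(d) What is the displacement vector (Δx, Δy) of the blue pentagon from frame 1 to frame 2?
(-3.1, -1.5)

The blue pentagon was at (6.2, 6.5) in frame 1 and (3.1, 5.0) in frame 2.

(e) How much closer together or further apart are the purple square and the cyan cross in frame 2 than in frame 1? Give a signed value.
-0.8

Distance in frame 1: 10.0. Distance in frame 2: 9.2.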